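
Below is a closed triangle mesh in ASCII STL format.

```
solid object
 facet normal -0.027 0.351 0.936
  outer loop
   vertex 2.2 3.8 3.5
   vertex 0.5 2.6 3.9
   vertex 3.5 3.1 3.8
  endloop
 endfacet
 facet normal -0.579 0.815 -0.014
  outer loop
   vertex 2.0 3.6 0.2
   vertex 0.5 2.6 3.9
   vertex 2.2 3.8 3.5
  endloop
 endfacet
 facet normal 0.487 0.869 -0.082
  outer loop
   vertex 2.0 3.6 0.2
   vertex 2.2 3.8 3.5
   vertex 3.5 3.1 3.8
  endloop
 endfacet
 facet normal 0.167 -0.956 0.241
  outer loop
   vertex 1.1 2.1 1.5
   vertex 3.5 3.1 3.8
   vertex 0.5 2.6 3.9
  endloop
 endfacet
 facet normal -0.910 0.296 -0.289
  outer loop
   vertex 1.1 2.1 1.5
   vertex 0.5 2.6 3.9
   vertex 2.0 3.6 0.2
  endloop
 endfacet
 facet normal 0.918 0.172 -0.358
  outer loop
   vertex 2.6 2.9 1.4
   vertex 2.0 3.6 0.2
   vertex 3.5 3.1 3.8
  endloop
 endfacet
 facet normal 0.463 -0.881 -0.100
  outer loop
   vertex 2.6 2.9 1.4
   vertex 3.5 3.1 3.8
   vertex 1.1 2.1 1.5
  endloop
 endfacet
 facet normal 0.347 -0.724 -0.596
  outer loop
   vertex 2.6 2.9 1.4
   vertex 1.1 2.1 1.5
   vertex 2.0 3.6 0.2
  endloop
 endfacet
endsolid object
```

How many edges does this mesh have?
12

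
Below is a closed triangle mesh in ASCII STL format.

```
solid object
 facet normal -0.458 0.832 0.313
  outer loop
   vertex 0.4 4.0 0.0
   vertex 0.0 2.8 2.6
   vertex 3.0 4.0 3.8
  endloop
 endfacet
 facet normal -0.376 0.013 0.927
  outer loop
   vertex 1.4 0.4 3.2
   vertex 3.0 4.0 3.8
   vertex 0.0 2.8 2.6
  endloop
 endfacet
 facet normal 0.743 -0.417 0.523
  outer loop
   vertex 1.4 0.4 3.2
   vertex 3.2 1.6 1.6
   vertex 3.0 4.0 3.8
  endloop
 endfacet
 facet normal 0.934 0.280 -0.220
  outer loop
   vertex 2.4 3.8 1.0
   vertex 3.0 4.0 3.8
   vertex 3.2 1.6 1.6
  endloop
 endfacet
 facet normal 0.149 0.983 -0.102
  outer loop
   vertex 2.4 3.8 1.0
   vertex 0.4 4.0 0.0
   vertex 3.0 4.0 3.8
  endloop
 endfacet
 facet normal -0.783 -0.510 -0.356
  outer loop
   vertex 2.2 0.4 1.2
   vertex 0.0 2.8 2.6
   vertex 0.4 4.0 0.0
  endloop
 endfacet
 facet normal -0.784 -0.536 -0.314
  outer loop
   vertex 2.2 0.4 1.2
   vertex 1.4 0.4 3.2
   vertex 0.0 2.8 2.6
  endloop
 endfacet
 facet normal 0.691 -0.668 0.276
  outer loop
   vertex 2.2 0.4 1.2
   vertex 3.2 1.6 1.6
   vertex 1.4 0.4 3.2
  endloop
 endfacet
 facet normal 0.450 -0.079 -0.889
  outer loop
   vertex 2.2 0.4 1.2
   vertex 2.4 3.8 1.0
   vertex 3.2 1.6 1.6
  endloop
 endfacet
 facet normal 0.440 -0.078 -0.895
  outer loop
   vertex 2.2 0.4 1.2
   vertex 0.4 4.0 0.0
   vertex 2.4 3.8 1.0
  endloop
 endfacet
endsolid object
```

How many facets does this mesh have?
10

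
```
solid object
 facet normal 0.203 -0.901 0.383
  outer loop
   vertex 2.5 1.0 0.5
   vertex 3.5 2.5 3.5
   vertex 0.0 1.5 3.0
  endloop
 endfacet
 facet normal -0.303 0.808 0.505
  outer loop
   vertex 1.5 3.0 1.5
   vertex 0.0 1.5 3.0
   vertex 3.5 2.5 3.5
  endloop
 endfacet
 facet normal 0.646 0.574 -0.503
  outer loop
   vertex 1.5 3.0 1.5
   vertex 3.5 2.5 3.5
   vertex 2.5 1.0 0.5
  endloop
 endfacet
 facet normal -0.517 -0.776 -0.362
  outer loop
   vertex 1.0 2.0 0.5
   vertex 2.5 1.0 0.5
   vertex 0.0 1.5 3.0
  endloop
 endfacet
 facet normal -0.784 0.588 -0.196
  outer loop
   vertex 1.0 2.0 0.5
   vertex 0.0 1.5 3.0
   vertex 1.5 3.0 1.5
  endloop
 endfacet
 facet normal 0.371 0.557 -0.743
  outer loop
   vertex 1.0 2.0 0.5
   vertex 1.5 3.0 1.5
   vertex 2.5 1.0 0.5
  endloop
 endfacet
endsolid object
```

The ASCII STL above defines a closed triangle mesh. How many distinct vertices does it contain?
5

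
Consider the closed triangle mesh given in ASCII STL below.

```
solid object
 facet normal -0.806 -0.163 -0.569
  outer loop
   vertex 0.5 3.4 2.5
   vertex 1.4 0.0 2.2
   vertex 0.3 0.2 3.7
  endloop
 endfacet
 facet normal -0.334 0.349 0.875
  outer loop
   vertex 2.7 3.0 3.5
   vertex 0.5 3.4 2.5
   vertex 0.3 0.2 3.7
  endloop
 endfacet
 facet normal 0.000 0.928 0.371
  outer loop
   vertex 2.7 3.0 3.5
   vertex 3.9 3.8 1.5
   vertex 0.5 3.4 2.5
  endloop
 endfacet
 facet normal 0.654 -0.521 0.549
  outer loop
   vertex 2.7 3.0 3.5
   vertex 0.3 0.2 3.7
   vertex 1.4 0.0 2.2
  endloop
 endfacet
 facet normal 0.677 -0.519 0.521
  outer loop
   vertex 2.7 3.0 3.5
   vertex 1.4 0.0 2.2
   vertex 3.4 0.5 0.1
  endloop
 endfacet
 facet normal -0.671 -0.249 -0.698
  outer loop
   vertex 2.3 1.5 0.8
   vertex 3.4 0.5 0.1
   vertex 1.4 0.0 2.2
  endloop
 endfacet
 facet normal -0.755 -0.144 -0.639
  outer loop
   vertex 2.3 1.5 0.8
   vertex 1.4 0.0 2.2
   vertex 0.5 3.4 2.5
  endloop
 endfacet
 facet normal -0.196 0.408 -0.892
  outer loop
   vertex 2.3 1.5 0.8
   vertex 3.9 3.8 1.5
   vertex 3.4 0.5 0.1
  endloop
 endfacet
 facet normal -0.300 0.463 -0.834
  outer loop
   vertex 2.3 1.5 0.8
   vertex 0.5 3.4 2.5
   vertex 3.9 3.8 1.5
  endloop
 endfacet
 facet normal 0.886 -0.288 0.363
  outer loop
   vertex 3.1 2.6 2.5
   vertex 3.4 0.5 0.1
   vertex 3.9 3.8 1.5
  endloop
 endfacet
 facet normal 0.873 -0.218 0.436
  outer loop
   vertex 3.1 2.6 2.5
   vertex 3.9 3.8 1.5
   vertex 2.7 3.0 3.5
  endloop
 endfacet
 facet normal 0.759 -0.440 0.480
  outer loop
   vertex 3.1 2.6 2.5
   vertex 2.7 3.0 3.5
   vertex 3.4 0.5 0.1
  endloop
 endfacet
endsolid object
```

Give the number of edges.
18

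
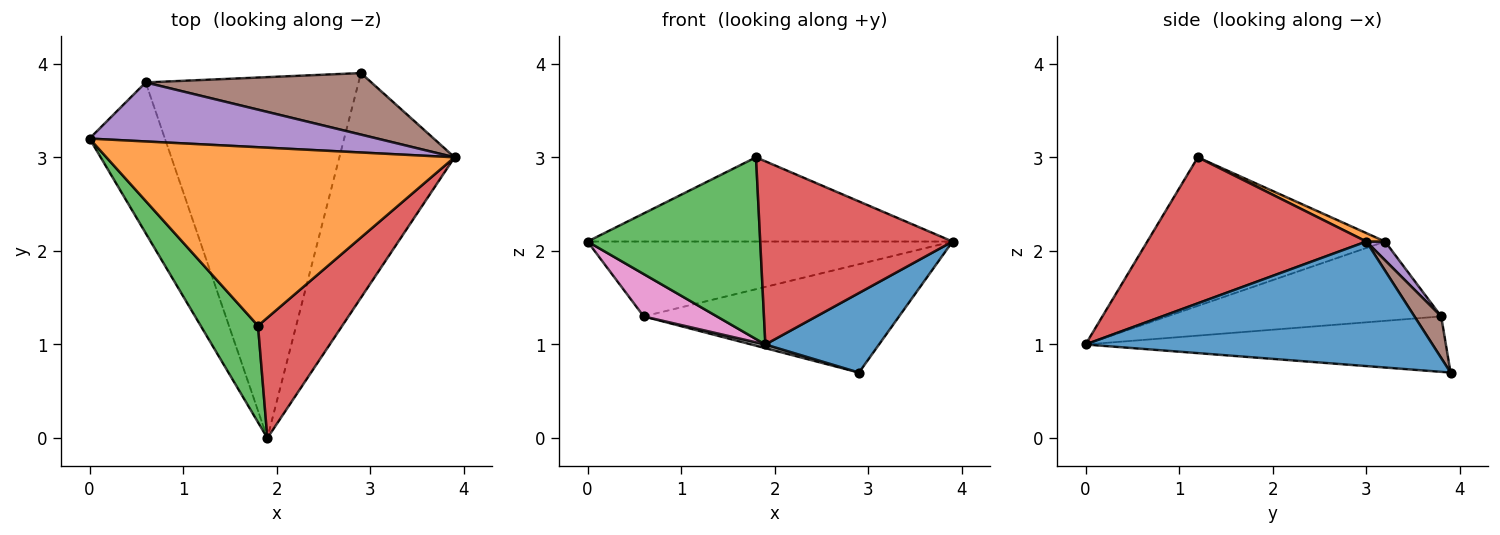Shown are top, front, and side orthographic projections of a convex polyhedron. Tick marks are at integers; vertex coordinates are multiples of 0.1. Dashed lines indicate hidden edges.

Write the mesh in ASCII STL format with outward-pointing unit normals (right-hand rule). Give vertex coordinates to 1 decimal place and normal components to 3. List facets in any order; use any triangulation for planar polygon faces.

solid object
 facet normal 0.714 -0.234 -0.660
  outer loop
   vertex 2.9 3.9 0.7
   vertex 3.9 3.0 2.1
   vertex 1.9 0.0 1.0
  endloop
 endfacet
 facet normal 0.022 0.427 0.904
  outer loop
   vertex 1.8 1.2 3.0
   vertex 3.9 3.0 2.1
   vertex 0.0 3.2 2.1
  endloop
 endfacet
 facet normal -0.772 -0.561 0.298
  outer loop
   vertex 1.8 1.2 3.0
   vertex 0.0 3.2 2.1
   vertex 1.9 0.0 1.0
  endloop
 endfacet
 facet normal 0.689 -0.605 0.398
  outer loop
   vertex 1.8 1.2 3.0
   vertex 1.9 0.0 1.0
   vertex 3.9 3.0 2.1
  endloop
 endfacet
 facet normal 0.040 0.785 0.619
  outer loop
   vertex 0.6 3.8 1.3
   vertex 0.0 3.2 2.1
   vertex 3.9 3.0 2.1
  endloop
 endfacet
 facet normal 0.091 0.866 0.492
  outer loop
   vertex 0.6 3.8 1.3
   vertex 3.9 3.0 2.1
   vertex 2.9 3.9 0.7
  endloop
 endfacet
 facet normal -0.712 -0.190 -0.676
  outer loop
   vertex 0.6 3.8 1.3
   vertex 1.9 0.0 1.0
   vertex 0.0 3.2 2.1
  endloop
 endfacet
 facet normal -0.252 -0.010 -0.968
  outer loop
   vertex 0.6 3.8 1.3
   vertex 2.9 3.9 0.7
   vertex 1.9 0.0 1.0
  endloop
 endfacet
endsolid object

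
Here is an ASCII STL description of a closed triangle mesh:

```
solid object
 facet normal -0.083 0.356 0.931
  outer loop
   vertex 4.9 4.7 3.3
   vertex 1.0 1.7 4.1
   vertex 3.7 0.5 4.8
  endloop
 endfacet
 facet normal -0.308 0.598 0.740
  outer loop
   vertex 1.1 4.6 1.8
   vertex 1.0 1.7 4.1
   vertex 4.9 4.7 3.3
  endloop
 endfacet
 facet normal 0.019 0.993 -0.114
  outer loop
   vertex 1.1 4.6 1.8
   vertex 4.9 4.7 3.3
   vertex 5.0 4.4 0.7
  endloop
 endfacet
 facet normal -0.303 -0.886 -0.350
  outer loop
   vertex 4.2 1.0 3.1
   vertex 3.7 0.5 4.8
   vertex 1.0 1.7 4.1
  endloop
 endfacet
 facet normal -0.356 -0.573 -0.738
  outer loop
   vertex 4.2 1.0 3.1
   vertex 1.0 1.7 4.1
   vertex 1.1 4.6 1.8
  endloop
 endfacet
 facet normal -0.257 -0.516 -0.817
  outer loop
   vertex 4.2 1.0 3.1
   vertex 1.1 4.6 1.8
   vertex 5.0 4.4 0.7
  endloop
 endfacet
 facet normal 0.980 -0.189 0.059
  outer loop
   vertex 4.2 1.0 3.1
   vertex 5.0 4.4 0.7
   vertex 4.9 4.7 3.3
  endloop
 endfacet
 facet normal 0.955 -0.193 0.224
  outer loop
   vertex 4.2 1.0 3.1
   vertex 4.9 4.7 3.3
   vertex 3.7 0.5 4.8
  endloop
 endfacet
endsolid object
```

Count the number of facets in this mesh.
8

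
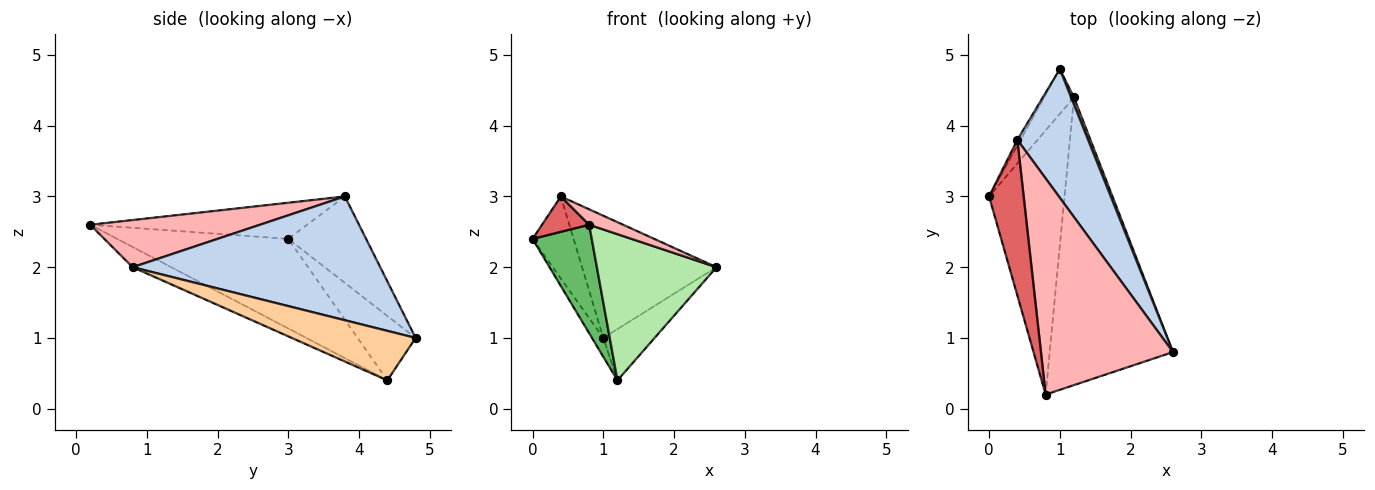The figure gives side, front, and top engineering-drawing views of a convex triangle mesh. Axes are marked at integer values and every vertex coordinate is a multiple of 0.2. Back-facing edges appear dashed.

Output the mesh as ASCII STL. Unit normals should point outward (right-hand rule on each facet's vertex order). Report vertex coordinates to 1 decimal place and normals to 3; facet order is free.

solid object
 facet normal -0.884 0.466 -0.032
  outer loop
   vertex 0.4 3.8 3.0
   vertex 1.0 4.8 1.0
   vertex 0.0 3.0 2.4
  endloop
 endfacet
 facet normal 0.785 0.426 0.449
  outer loop
   vertex 0.4 3.8 3.0
   vertex 2.6 0.8 2.0
   vertex 1.0 4.8 1.0
  endloop
 endfacet
 facet normal -0.893 0.174 -0.414
  outer loop
   vertex 1.2 4.4 0.4
   vertex 0.0 3.0 2.4
   vertex 1.0 4.8 1.0
  endloop
 endfacet
 facet normal 0.923 0.382 0.053
  outer loop
   vertex 1.2 4.4 0.4
   vertex 1.0 4.8 1.0
   vertex 2.6 0.8 2.0
  endloop
 endfacet
 facet normal -0.739 -0.256 -0.623
  outer loop
   vertex 0.8 0.2 2.6
   vertex 0.0 3.0 2.4
   vertex 1.2 4.4 0.4
  endloop
 endfacet
 facet normal -0.145 -0.448 -0.882
  outer loop
   vertex 0.8 0.2 2.6
   vertex 1.2 4.4 0.4
   vertex 2.6 0.8 2.0
  endloop
 endfacet
 facet normal -0.714 -0.155 0.683
  outer loop
   vertex 0.8 0.2 2.6
   vertex 0.4 3.8 3.0
   vertex 0.0 3.0 2.4
  endloop
 endfacet
 facet normal 0.336 -0.067 0.940
  outer loop
   vertex 0.8 0.2 2.6
   vertex 2.6 0.8 2.0
   vertex 0.4 3.8 3.0
  endloop
 endfacet
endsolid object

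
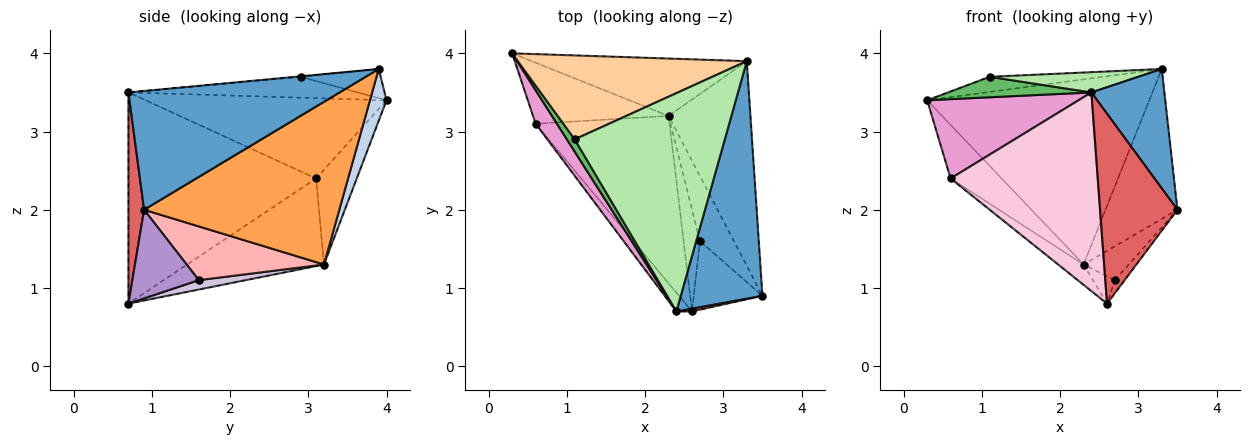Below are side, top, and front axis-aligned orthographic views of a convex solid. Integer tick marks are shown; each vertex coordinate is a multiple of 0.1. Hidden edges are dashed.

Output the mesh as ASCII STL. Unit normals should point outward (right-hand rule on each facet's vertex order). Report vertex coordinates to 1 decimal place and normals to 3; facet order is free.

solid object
 facet normal 0.793 -0.274 0.545
  outer loop
   vertex 2.4 0.7 3.5
   vertex 3.5 0.9 2.0
   vertex 3.3 3.9 3.8
  endloop
 endfacet
 facet normal 0.071 0.953 -0.295
  outer loop
   vertex 2.3 3.2 1.3
   vertex 0.3 4.0 3.4
   vertex 3.3 3.9 3.8
  endloop
 endfacet
 facet normal 0.848 0.313 -0.427
  outer loop
   vertex 2.3 3.2 1.3
   vertex 3.3 3.9 3.8
   vertex 3.5 0.9 2.0
  endloop
 endfacet
 facet normal -0.124 0.176 0.977
  outer loop
   vertex 1.1 2.9 3.7
   vertex 3.3 3.9 3.8
   vertex 0.3 4.0 3.4
  endloop
 endfacet
 facet normal -0.808 -0.505 0.303
  outer loop
   vertex 1.1 2.9 3.7
   vertex 0.3 4.0 3.4
   vertex 2.4 0.7 3.5
  endloop
 endfacet
 facet normal -0.003 -0.092 0.996
  outer loop
   vertex 1.1 2.9 3.7
   vertex 2.4 0.7 3.5
   vertex 3.3 3.9 3.8
  endloop
 endfacet
 facet normal 0.198 -0.980 0.015
  outer loop
   vertex 2.6 0.7 0.8
   vertex 3.5 0.9 2.0
   vertex 2.4 0.7 3.5
  endloop
 endfacet
 facet normal 0.814 0.268 -0.515
  outer loop
   vertex 2.7 1.6 1.1
   vertex 2.3 3.2 1.3
   vertex 3.5 0.9 2.0
  endloop
 endfacet
 facet normal 0.785 0.115 -0.608
  outer loop
   vertex 2.7 1.6 1.1
   vertex 3.5 0.9 2.0
   vertex 2.6 0.7 0.8
  endloop
 endfacet
 facet normal 0.487 0.227 -0.844
  outer loop
   vertex 2.7 1.6 1.1
   vertex 2.6 0.7 0.8
   vertex 2.3 3.2 1.3
  endloop
 endfacet
 facet normal -0.465 0.584 -0.665
  outer loop
   vertex 0.6 3.1 2.4
   vertex 0.3 4.0 3.4
   vertex 2.3 3.2 1.3
  endloop
 endfacet
 facet normal -0.545 0.101 -0.833
  outer loop
   vertex 0.6 3.1 2.4
   vertex 2.3 3.2 1.3
   vertex 2.6 0.7 0.8
  endloop
 endfacet
 facet normal -0.826 -0.519 0.219
  outer loop
   vertex 0.6 3.1 2.4
   vertex 2.4 0.7 3.5
   vertex 0.3 4.0 3.4
  endloop
 endfacet
 facet normal -0.786 -0.616 -0.058
  outer loop
   vertex 0.6 3.1 2.4
   vertex 2.6 0.7 0.8
   vertex 2.4 0.7 3.5
  endloop
 endfacet
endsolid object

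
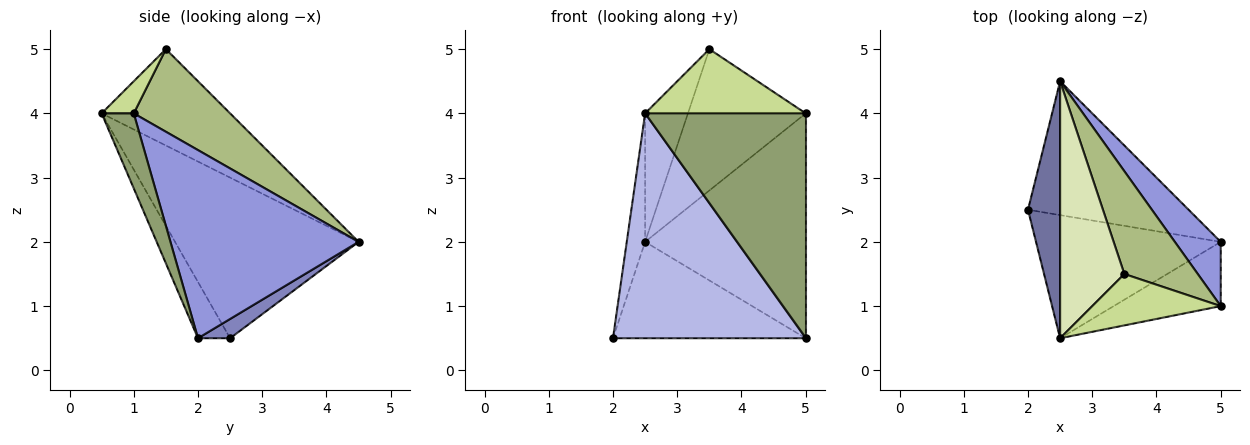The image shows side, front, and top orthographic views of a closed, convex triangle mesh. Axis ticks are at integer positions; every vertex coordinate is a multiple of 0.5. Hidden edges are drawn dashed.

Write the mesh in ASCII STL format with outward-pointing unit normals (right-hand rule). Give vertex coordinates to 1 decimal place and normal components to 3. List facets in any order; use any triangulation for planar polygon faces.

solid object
 facet normal -0.976 0.098 0.195
  outer loop
   vertex 2.5 0.5 4.0
   vertex 2.5 4.5 2.0
   vertex 2.0 2.5 0.5
  endloop
 endfacet
 facet normal 0.097 0.582 -0.808
  outer loop
   vertex 5.0 2.0 0.5
   vertex 2.0 2.5 0.5
   vertex 2.5 4.5 2.0
  endloop
 endfacet
 facet normal 0.748 0.638 0.182
  outer loop
   vertex 5.0 2.0 0.5
   vertex 2.5 4.5 2.0
   vertex 5.0 1.0 4.0
  endloop
 endfacet
 facet normal -0.145 -0.868 -0.475
  outer loop
   vertex 5.0 2.0 0.5
   vertex 2.5 0.5 4.0
   vertex 2.0 2.5 0.5
  endloop
 endfacet
 facet normal 0.189 -0.944 -0.270
  outer loop
   vertex 5.0 2.0 0.5
   vertex 5.0 1.0 4.0
   vertex 2.5 0.5 4.0
  endloop
 endfacet
 facet normal 0.552 0.674 0.491
  outer loop
   vertex 3.5 1.5 5.0
   vertex 5.0 1.0 4.0
   vertex 2.5 4.5 2.0
  endloop
 endfacet
 facet normal 0.154 -0.772 0.617
  outer loop
   vertex 3.5 1.5 5.0
   vertex 2.5 0.5 4.0
   vertex 5.0 1.0 4.0
  endloop
 endfacet
 facet normal -0.802 0.267 0.535
  outer loop
   vertex 3.5 1.5 5.0
   vertex 2.5 4.5 2.0
   vertex 2.5 0.5 4.0
  endloop
 endfacet
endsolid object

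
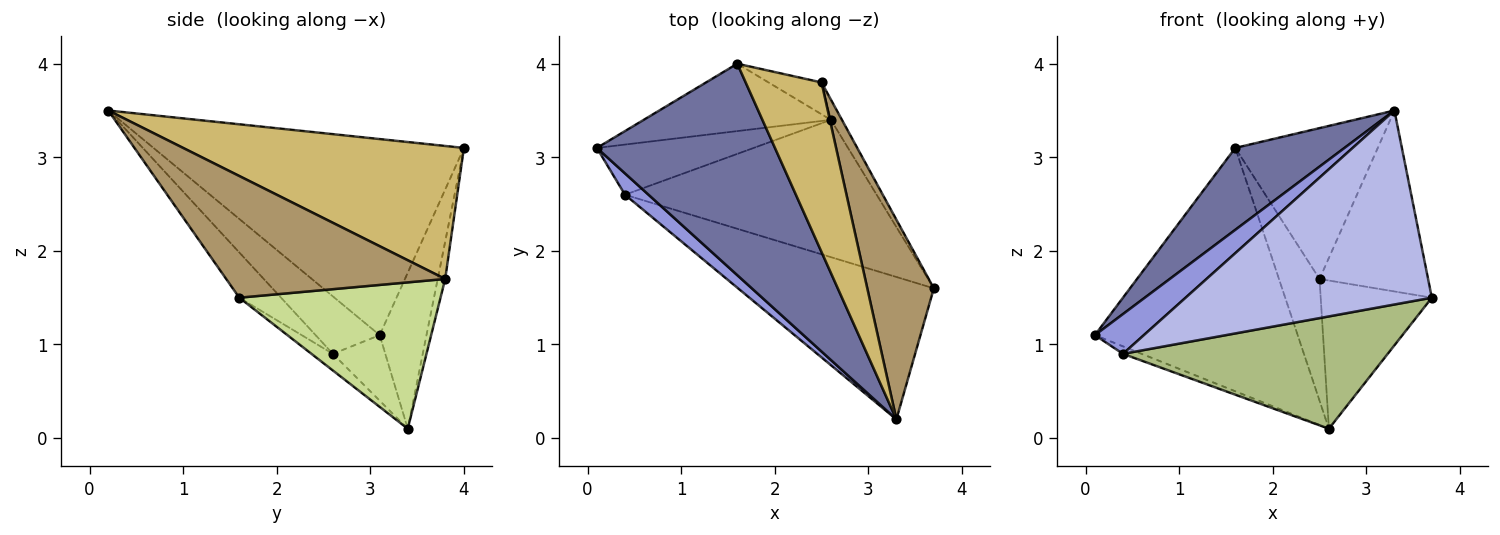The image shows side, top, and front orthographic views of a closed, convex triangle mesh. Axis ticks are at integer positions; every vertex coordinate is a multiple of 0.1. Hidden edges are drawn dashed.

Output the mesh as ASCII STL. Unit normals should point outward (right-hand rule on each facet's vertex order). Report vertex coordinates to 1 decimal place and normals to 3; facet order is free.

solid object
 facet normal -0.716 -0.252 0.651
  outer loop
   vertex 1.6 4.0 3.1
   vertex 0.1 3.1 1.1
   vertex 3.3 0.2 3.5
  endloop
 endfacet
 facet normal -0.217 0.941 -0.261
  outer loop
   vertex 2.6 3.4 0.1
   vertex 0.1 3.1 1.1
   vertex 1.6 4.0 3.1
  endloop
 endfacet
 facet normal -0.756 -0.577 0.310
  outer loop
   vertex 0.4 2.6 0.9
   vertex 3.3 0.2 3.5
   vertex 0.1 3.1 1.1
  endloop
 endfacet
 facet normal -0.135 -0.799 -0.586
  outer loop
   vertex 0.4 2.6 0.9
   vertex 3.7 1.6 1.5
   vertex 3.3 0.2 3.5
  endloop
 endfacet
 facet normal -0.382 0.136 -0.914
  outer loop
   vertex 0.4 2.6 0.9
   vertex 0.1 3.1 1.1
   vertex 2.6 3.4 0.1
  endloop
 endfacet
 facet normal -0.051 -0.632 -0.773
  outer loop
   vertex 0.4 2.6 0.9
   vertex 2.6 3.4 0.1
   vertex 3.7 1.6 1.5
  endloop
 endfacet
 facet normal 0.873 0.482 -0.066
  outer loop
   vertex 2.5 3.8 1.7
   vertex 3.7 1.6 1.5
   vertex 2.6 3.4 0.1
  endloop
 endfacet
 facet normal -0.176 0.952 -0.249
  outer loop
   vertex 2.5 3.8 1.7
   vertex 2.6 3.4 0.1
   vertex 1.6 4.0 3.1
  endloop
 endfacet
 facet normal 0.805 0.399 0.440
  outer loop
   vertex 2.5 3.8 1.7
   vertex 3.3 0.2 3.5
   vertex 3.7 1.6 1.5
  endloop
 endfacet
 facet normal 0.795 0.403 0.453
  outer loop
   vertex 2.5 3.8 1.7
   vertex 1.6 4.0 3.1
   vertex 3.3 0.2 3.5
  endloop
 endfacet
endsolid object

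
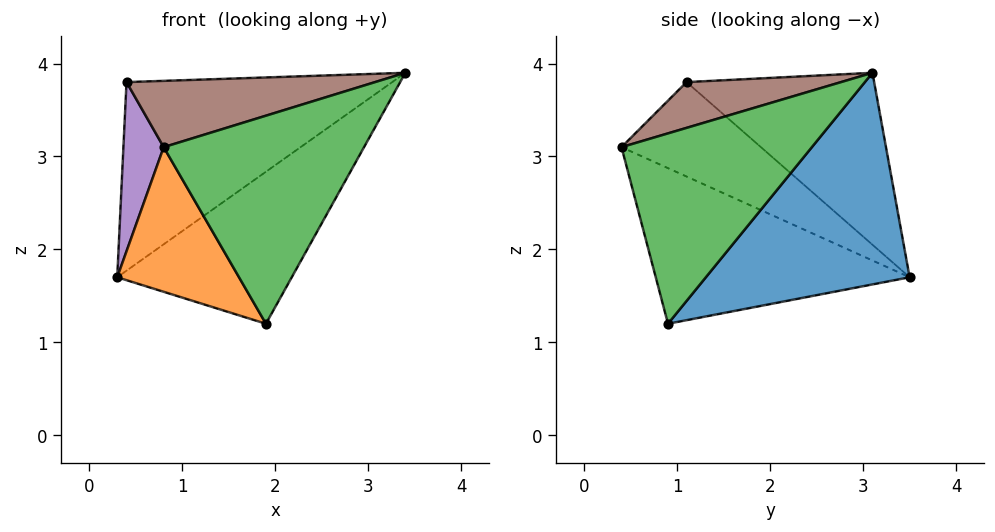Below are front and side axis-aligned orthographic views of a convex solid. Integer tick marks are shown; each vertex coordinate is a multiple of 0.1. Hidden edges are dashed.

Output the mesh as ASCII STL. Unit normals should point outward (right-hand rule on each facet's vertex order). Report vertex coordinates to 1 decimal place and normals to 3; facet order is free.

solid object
 facet normal 0.550 0.471 -0.690
  outer loop
   vertex 1.9 0.9 1.2
   vertex 0.3 3.5 1.7
   vertex 3.4 3.1 3.9
  endloop
 endfacet
 facet normal -0.761 -0.365 -0.537
  outer loop
   vertex 1.9 0.9 1.2
   vertex 0.8 0.4 3.1
   vertex 0.3 3.5 1.7
  endloop
 endfacet
 facet normal 0.674 -0.710 0.204
  outer loop
   vertex 1.9 0.9 1.2
   vertex 3.4 3.1 3.9
   vertex 0.8 0.4 3.1
  endloop
 endfacet
 facet normal -0.416 0.589 0.693
  outer loop
   vertex 0.4 1.1 3.8
   vertex 3.4 3.1 3.9
   vertex 0.3 3.5 1.7
  endloop
 endfacet
 facet normal -0.927 -0.268 -0.262
  outer loop
   vertex 0.4 1.1 3.8
   vertex 0.3 3.5 1.7
   vertex 0.8 0.4 3.1
  endloop
 endfacet
 facet normal 0.346 -0.557 0.755
  outer loop
   vertex 0.4 1.1 3.8
   vertex 0.8 0.4 3.1
   vertex 3.4 3.1 3.9
  endloop
 endfacet
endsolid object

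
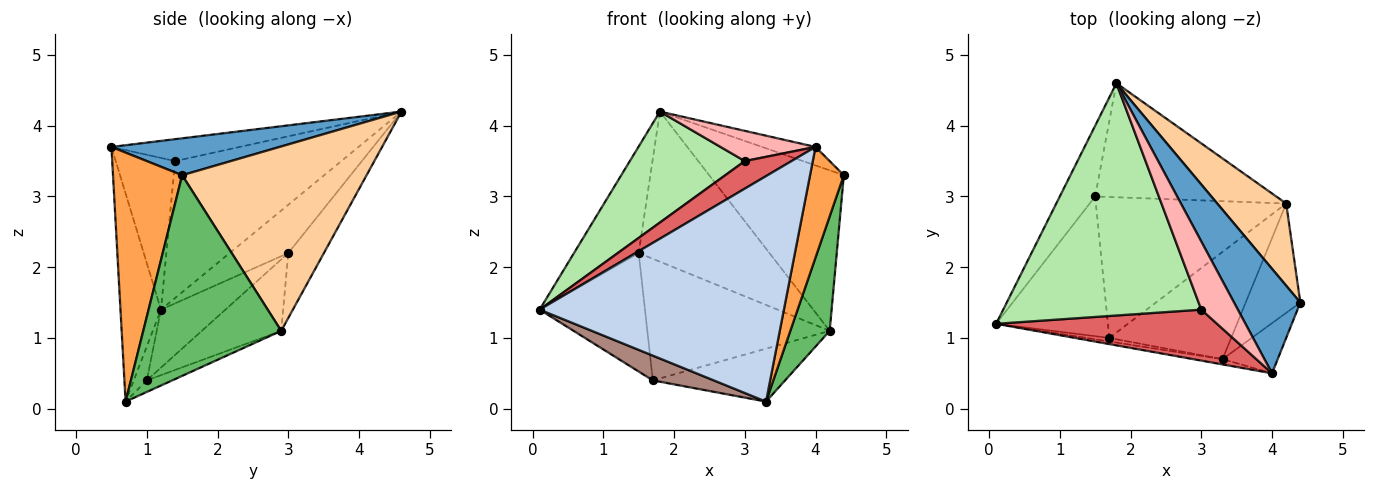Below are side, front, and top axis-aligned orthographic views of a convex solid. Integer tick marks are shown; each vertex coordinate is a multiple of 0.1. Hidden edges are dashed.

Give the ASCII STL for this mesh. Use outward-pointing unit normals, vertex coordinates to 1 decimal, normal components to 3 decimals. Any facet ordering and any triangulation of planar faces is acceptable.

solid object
 facet normal 0.481 0.153 0.863
  outer loop
   vertex 4.0 0.5 3.7
   vertex 4.4 1.5 3.3
   vertex 1.8 4.6 4.2
  endloop
 endfacet
 facet normal -0.163 -0.986 -0.023
  outer loop
   vertex 4.0 0.5 3.7
   vertex 0.1 1.2 1.4
   vertex 3.3 0.7 0.1
  endloop
 endfacet
 facet normal 0.881 -0.431 -0.195
  outer loop
   vertex 4.0 0.5 3.7
   vertex 3.3 0.7 0.1
   vertex 4.4 1.5 3.3
  endloop
 endfacet
 facet normal 0.773 0.565 0.289
  outer loop
   vertex 4.2 2.9 1.1
   vertex 1.8 4.6 4.2
   vertex 4.4 1.5 3.3
  endloop
 endfacet
 facet normal 0.930 -0.265 -0.253
  outer loop
   vertex 4.2 2.9 1.1
   vertex 4.4 1.5 3.3
   vertex 3.3 0.7 0.1
  endloop
 endfacet
 facet normal -0.529 -0.366 0.766
  outer loop
   vertex 3.0 1.4 3.5
   vertex 1.8 4.6 4.2
   vertex 0.1 1.2 1.4
  endloop
 endfacet
 facet normal -0.517 -0.407 0.753
  outer loop
   vertex 3.0 1.4 3.5
   vertex 0.1 1.2 1.4
   vertex 4.0 0.5 3.7
  endloop
 endfacet
 facet normal -0.480 -0.356 0.802
  outer loop
   vertex 3.0 1.4 3.5
   vertex 4.0 0.5 3.7
   vertex 1.8 4.6 4.2
  endloop
 endfacet
 facet normal -0.603 0.665 -0.442
  outer loop
   vertex 1.5 3.0 2.2
   vertex 0.1 1.2 1.4
   vertex 1.8 4.6 4.2
  endloop
 endfacet
 facet normal -0.212 0.778 -0.591
  outer loop
   vertex 1.5 3.0 2.2
   vertex 1.8 4.6 4.2
   vertex 4.2 2.9 1.1
  endloop
 endfacet
 facet normal -0.208 -0.968 -0.138
  outer loop
   vertex 1.7 1.0 0.4
   vertex 3.3 0.7 0.1
   vertex 0.1 1.2 1.4
  endloop
 endfacet
 facet normal -0.085 0.441 -0.894
  outer loop
   vertex 1.7 1.0 0.4
   vertex 4.2 2.9 1.1
   vertex 3.3 0.7 0.1
  endloop
 endfacet
 facet normal -0.368 0.601 -0.709
  outer loop
   vertex 1.7 1.0 0.4
   vertex 0.1 1.2 1.4
   vertex 1.5 3.0 2.2
  endloop
 endfacet
 facet normal -0.273 0.628 -0.728
  outer loop
   vertex 1.7 1.0 0.4
   vertex 1.5 3.0 2.2
   vertex 4.2 2.9 1.1
  endloop
 endfacet
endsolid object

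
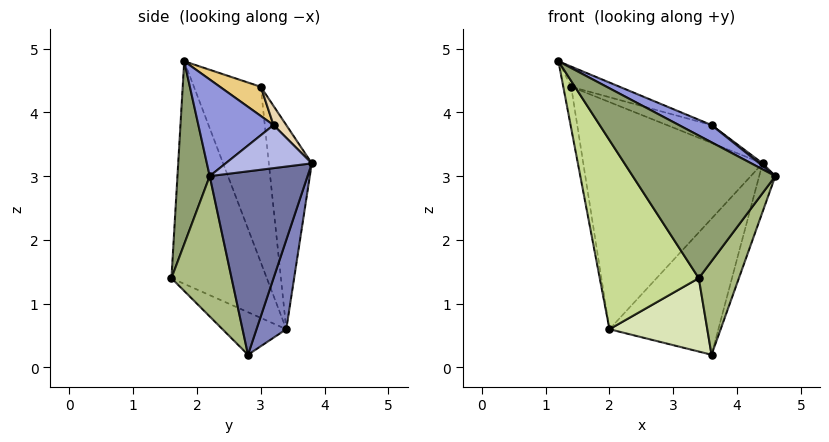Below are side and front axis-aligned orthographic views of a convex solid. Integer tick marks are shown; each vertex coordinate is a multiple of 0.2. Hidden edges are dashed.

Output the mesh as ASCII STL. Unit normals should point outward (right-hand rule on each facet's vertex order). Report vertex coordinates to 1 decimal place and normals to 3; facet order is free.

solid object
 facet normal 0.940 0.155 -0.303
  outer loop
   vertex 3.6 2.8 0.2
   vertex 4.4 3.8 3.2
   vertex 4.6 2.2 3.0
  endloop
 endfacet
 facet normal 0.246 0.898 -0.365
  outer loop
   vertex 2.0 3.4 0.6
   vertex 4.4 3.8 3.2
   vertex 3.6 2.8 0.2
  endloop
 endfacet
 facet normal 0.477 -0.207 0.854
  outer loop
   vertex 3.6 3.2 3.8
   vertex 1.2 1.8 4.8
   vertex 4.6 2.2 3.0
  endloop
 endfacet
 facet normal 0.611 -0.023 0.792
  outer loop
   vertex 3.6 3.2 3.8
   vertex 4.6 2.2 3.0
   vertex 4.4 3.8 3.2
  endloop
 endfacet
 facet normal 0.216 -0.956 0.196
  outer loop
   vertex 3.4 1.6 1.4
   vertex 4.6 2.2 3.0
   vertex 1.2 1.8 4.8
  endloop
 endfacet
 facet normal 0.768 -0.512 -0.384
  outer loop
   vertex 3.4 1.6 1.4
   vertex 3.6 2.8 0.2
   vertex 4.6 2.2 3.0
  endloop
 endfacet
 facet normal -0.643 -0.667 -0.377
  outer loop
   vertex 3.4 1.6 1.4
   vertex 1.2 1.8 4.8
   vertex 2.0 3.4 0.6
  endloop
 endfacet
 facet normal -0.400 -0.614 -0.680
  outer loop
   vertex 3.4 1.6 1.4
   vertex 2.0 3.4 0.6
   vertex 3.6 2.8 0.2
  endloop
 endfacet
 facet normal -0.983 0.116 -0.143
  outer loop
   vertex 1.4 3.0 4.4
   vertex 2.0 3.4 0.6
   vertex 1.2 1.8 4.8
  endloop
 endfacet
 facet normal -0.233 0.970 0.065
  outer loop
   vertex 1.4 3.0 4.4
   vertex 4.4 3.8 3.2
   vertex 2.0 3.4 0.6
  endloop
 endfacet
 facet normal 0.230 0.273 0.934
  outer loop
   vertex 1.4 3.0 4.4
   vertex 1.2 1.8 4.8
   vertex 3.6 3.2 3.8
  endloop
 endfacet
 facet normal 0.165 0.578 0.799
  outer loop
   vertex 1.4 3.0 4.4
   vertex 3.6 3.2 3.8
   vertex 4.4 3.8 3.2
  endloop
 endfacet
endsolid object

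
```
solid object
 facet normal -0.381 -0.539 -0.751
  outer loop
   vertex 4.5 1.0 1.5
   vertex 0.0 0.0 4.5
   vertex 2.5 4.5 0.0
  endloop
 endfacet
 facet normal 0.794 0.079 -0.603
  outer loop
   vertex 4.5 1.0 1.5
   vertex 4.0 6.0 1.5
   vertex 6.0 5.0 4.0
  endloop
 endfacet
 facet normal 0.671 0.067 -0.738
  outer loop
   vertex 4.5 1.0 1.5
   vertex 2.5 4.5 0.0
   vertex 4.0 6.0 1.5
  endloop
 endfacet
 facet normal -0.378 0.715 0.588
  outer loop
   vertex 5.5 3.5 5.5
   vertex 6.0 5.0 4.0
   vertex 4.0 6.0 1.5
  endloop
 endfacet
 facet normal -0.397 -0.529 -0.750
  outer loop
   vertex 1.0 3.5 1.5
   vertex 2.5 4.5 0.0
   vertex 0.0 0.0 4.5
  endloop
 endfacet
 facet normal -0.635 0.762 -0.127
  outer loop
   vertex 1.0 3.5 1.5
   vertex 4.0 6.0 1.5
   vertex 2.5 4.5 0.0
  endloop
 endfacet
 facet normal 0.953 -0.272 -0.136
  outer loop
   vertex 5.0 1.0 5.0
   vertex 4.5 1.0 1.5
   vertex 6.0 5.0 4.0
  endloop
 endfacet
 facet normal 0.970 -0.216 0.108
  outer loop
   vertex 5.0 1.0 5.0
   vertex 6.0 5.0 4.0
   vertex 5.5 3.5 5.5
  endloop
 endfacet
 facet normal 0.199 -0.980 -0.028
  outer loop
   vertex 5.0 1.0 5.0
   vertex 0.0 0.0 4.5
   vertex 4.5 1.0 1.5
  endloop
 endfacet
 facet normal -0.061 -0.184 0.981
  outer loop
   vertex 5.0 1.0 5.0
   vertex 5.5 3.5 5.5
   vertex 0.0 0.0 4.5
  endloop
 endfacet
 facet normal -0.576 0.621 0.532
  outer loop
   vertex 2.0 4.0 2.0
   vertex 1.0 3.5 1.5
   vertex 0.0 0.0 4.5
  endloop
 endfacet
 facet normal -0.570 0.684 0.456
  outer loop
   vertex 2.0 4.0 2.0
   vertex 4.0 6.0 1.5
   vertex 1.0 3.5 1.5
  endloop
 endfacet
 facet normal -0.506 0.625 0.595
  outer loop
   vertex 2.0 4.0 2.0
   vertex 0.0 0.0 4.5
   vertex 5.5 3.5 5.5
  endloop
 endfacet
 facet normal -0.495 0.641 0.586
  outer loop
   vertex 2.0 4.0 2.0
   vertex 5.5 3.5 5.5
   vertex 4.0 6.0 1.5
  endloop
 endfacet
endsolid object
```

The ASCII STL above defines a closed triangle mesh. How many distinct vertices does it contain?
9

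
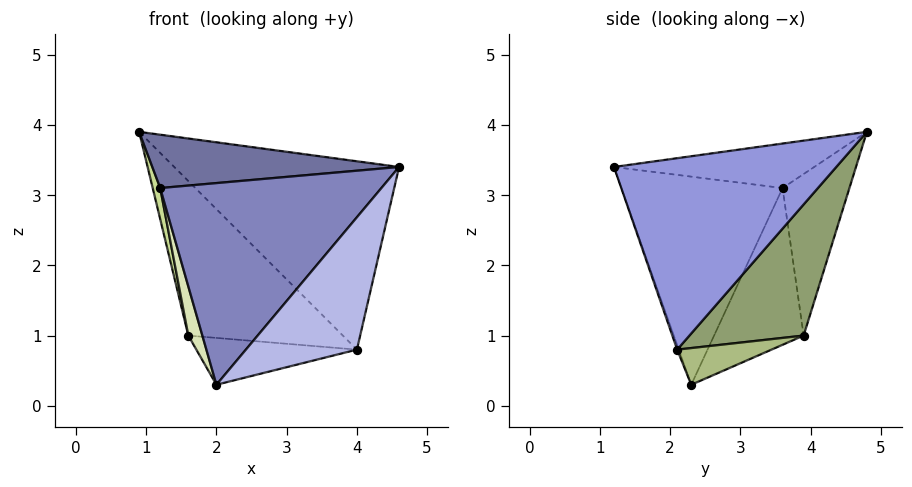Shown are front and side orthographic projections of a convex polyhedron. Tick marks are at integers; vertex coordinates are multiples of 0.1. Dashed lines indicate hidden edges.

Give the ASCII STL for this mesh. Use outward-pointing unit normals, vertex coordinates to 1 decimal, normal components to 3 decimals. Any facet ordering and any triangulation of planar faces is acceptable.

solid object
 facet normal -0.462 -0.569 0.680
  outer loop
   vertex 1.2 3.6 3.1
   vertex 4.6 1.2 3.4
   vertex 0.9 4.8 3.9
  endloop
 endfacet
 facet normal -0.577 -0.791 0.203
  outer loop
   vertex 1.2 3.6 3.1
   vertex 2.0 2.3 0.3
   vertex 4.6 1.2 3.4
  endloop
 endfacet
 facet normal 0.701 0.709 0.084
  outer loop
   vertex 4.0 2.1 0.8
   vertex 0.9 4.8 3.9
   vertex 4.6 1.2 3.4
  endloop
 endfacet
 facet normal -0.014 -0.946 -0.324
  outer loop
   vertex 4.0 2.1 0.8
   vertex 4.6 1.2 3.4
   vertex 2.0 2.3 0.3
  endloop
 endfacet
 facet normal 0.591 0.800 -0.106
  outer loop
   vertex 1.6 3.9 1.0
   vertex 0.9 4.8 3.9
   vertex 4.0 2.1 0.8
  endloop
 endfacet
 facet normal 0.259 0.441 -0.859
  outer loop
   vertex 1.6 3.9 1.0
   vertex 4.0 2.1 0.8
   vertex 2.0 2.3 0.3
  endloop
 endfacet
 facet normal -0.973 -0.109 -0.201
  outer loop
   vertex 1.6 3.9 1.0
   vertex 1.2 3.6 3.1
   vertex 0.9 4.8 3.9
  endloop
 endfacet
 facet normal -0.967 -0.152 -0.206
  outer loop
   vertex 1.6 3.9 1.0
   vertex 2.0 2.3 0.3
   vertex 1.2 3.6 3.1
  endloop
 endfacet
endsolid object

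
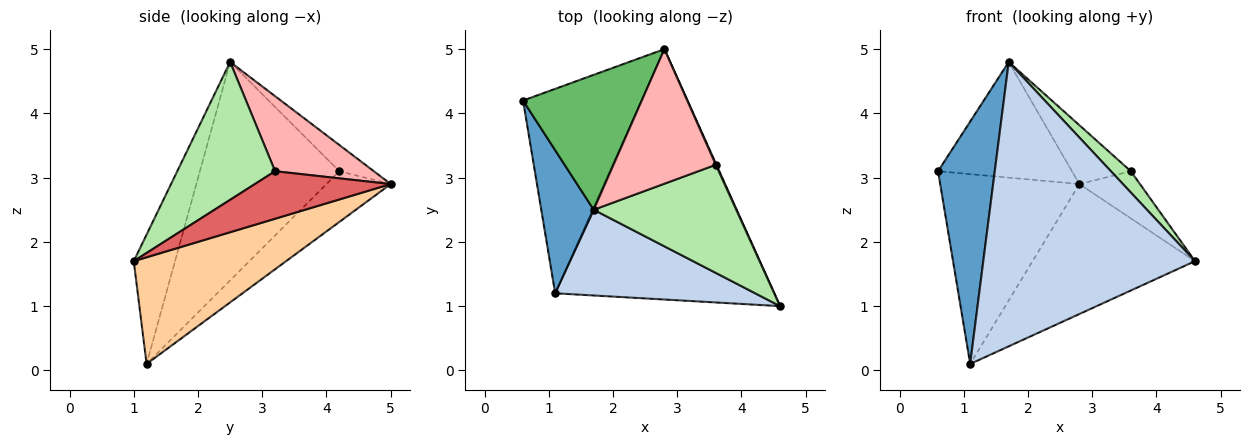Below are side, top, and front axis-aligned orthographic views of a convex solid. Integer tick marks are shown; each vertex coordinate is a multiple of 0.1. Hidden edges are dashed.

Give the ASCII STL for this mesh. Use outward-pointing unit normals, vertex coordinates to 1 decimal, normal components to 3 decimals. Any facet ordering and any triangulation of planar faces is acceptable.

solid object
 facet normal -0.904 -0.368 0.217
  outer loop
   vertex 1.7 2.5 4.8
   vertex 0.6 4.2 3.1
   vertex 1.1 1.2 0.1
  endloop
 endfacet
 facet normal -0.183 -0.941 0.284
  outer loop
   vertex 1.7 2.5 4.8
   vertex 1.1 1.2 0.1
   vertex 4.6 1.0 1.7
  endloop
 endfacet
 facet normal -0.300 0.649 -0.699
  outer loop
   vertex 2.8 5.0 2.9
   vertex 1.1 1.2 0.1
   vertex 0.6 4.2 3.1
  endloop
 endfacet
 facet normal 0.397 0.423 -0.815
  outer loop
   vertex 2.8 5.0 2.9
   vertex 4.6 1.0 1.7
   vertex 1.1 1.2 0.1
  endloop
 endfacet
 facet normal -0.165 0.642 0.749
  outer loop
   vertex 2.8 5.0 2.9
   vertex 0.6 4.2 3.1
   vertex 1.7 2.5 4.8
  endloop
 endfacet
 facet normal 0.688 -0.140 0.712
  outer loop
   vertex 3.6 3.2 3.1
   vertex 1.7 2.5 4.8
   vertex 4.6 1.0 1.7
  endloop
 endfacet
 facet normal 0.913 0.407 0.012
  outer loop
   vertex 3.6 3.2 3.1
   vertex 4.6 1.0 1.7
   vertex 2.8 5.0 2.9
  endloop
 endfacet
 facet normal 0.558 0.332 0.760
  outer loop
   vertex 3.6 3.2 3.1
   vertex 2.8 5.0 2.9
   vertex 1.7 2.5 4.8
  endloop
 endfacet
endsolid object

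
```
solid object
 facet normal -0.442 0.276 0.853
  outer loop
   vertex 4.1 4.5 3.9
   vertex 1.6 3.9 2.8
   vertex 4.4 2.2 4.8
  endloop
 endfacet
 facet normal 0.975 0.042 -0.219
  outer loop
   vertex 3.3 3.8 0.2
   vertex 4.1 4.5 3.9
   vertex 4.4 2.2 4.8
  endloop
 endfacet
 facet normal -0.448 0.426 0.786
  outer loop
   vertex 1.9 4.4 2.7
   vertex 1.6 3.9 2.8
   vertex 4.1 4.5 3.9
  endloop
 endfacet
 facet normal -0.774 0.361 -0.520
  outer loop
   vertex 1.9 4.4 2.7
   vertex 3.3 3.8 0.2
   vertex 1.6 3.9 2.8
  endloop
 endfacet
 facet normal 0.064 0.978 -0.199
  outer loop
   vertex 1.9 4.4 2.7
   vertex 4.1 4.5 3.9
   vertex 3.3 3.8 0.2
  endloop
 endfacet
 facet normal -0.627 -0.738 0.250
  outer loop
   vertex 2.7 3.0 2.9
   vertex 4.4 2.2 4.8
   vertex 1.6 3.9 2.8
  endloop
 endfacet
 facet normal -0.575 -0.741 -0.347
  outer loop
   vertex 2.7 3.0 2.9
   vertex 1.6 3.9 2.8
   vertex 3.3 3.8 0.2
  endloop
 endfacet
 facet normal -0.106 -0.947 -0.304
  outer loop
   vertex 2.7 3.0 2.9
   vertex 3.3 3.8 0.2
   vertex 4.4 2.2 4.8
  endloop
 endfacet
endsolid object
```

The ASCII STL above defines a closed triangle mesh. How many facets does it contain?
8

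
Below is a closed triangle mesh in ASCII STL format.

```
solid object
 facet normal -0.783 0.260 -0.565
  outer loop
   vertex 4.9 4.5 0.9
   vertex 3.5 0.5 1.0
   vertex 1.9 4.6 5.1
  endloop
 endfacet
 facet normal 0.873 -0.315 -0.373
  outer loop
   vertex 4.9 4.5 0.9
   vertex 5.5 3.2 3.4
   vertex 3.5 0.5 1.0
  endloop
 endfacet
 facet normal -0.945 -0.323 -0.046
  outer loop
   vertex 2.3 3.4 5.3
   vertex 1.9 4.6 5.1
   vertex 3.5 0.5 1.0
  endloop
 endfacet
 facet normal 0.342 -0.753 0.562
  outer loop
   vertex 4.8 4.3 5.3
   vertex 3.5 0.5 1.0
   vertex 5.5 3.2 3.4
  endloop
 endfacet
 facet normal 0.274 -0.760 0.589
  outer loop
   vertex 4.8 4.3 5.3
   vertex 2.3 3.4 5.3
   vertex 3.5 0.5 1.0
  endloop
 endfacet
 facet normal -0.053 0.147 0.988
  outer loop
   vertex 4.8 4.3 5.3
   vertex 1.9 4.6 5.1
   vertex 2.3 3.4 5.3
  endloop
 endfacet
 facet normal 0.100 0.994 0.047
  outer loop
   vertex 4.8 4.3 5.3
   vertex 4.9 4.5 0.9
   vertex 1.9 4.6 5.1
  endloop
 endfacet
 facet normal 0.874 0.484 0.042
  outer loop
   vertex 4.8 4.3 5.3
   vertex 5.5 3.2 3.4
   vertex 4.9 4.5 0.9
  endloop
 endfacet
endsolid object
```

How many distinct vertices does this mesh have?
6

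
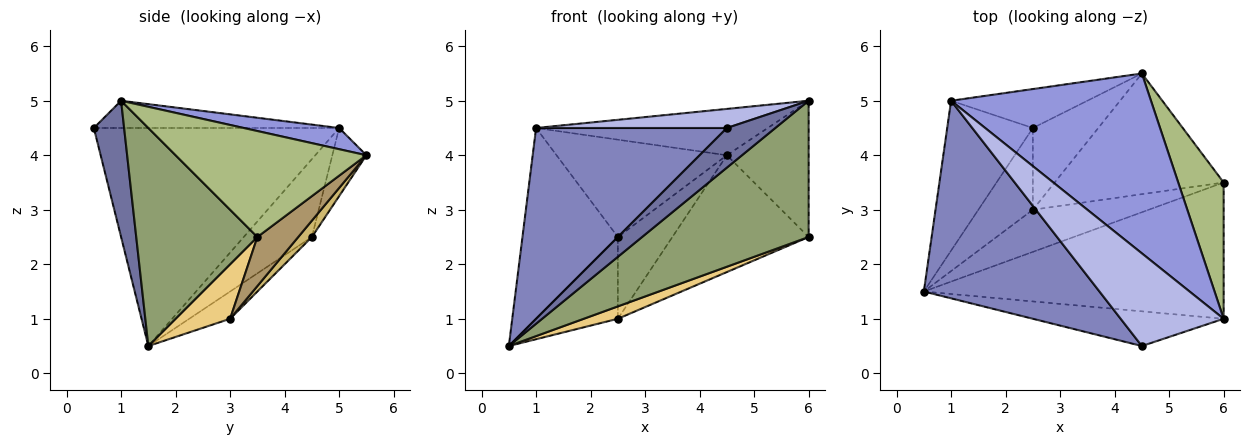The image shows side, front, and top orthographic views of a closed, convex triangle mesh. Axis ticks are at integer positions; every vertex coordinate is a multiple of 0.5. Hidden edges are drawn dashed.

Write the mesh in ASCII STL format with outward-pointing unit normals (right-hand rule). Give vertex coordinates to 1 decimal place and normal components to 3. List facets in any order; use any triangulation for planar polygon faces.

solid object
 facet normal 0.426 -0.681 -0.596
  outer loop
   vertex 4.5 0.5 4.5
   vertex 0.5 1.5 0.5
   vertex 6.0 1.0 5.0
  endloop
 endfacet
 facet normal -0.666 -0.518 0.537
  outer loop
   vertex 1.0 5.0 4.5
   vertex 0.5 1.5 0.5
   vertex 4.5 0.5 4.5
  endloop
 endfacet
 facet normal 0.102 0.248 0.963
  outer loop
   vertex 1.0 5.0 4.5
   vertex 6.0 1.0 5.0
   vertex 4.5 5.5 4.0
  endloop
 endfacet
 facet normal -0.251 -0.195 0.948
  outer loop
   vertex 1.0 5.0 4.5
   vertex 4.5 0.5 4.5
   vertex 6.0 1.0 5.0
  endloop
 endfacet
 facet normal 0.457 -0.629 -0.629
  outer loop
   vertex 6.0 3.5 2.5
   vertex 6.0 1.0 5.0
   vertex 0.5 1.5 0.5
  endloop
 endfacet
 facet normal 0.855 0.367 0.367
  outer loop
   vertex 6.0 3.5 2.5
   vertex 4.5 5.5 4.0
   vertex 6.0 1.0 5.0
  endloop
 endfacet
 facet normal -0.490 0.686 -0.539
  outer loop
   vertex 2.5 4.5 2.5
   vertex 0.5 1.5 0.5
   vertex 1.0 5.0 4.5
  endloop
 endfacet
 facet normal -0.183 0.913 -0.365
  outer loop
   vertex 2.5 4.5 2.5
   vertex 1.0 5.0 4.5
   vertex 4.5 5.5 4.0
  endloop
 endfacet
 facet normal 0.204 0.681 -0.703
  outer loop
   vertex 2.5 3.0 1.0
   vertex 4.5 5.5 4.0
   vertex 6.0 3.5 2.5
  endloop
 endfacet
 facet normal 0.174 0.696 -0.696
  outer loop
   vertex 2.5 3.0 1.0
   vertex 2.5 4.5 2.5
   vertex 4.5 5.5 4.0
  endloop
 endfacet
 facet normal 0.411 -0.257 -0.874
  outer loop
   vertex 2.5 3.0 1.0
   vertex 6.0 3.5 2.5
   vertex 0.5 1.5 0.5
  endloop
 endfacet
 facet normal -0.333 0.667 -0.667
  outer loop
   vertex 2.5 3.0 1.0
   vertex 0.5 1.5 0.5
   vertex 2.5 4.5 2.5
  endloop
 endfacet
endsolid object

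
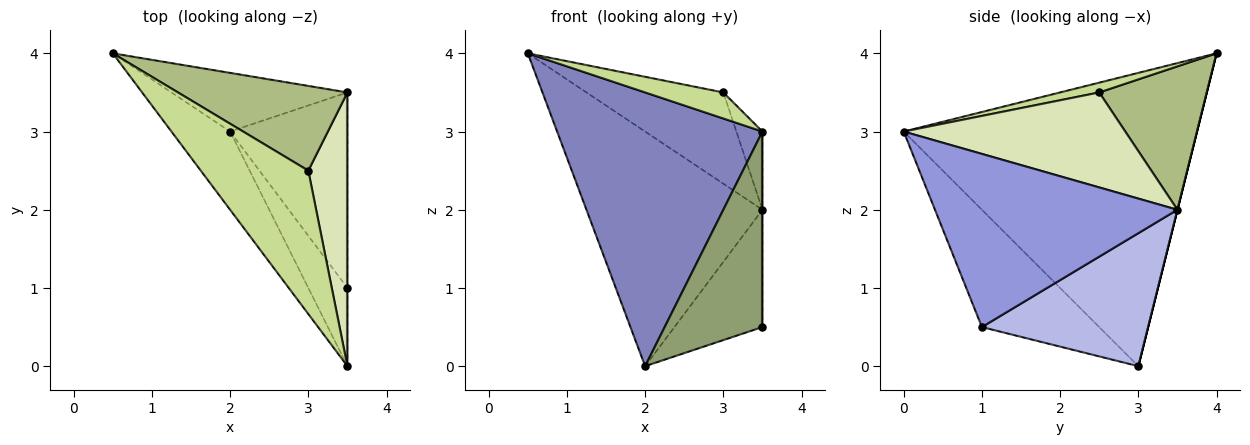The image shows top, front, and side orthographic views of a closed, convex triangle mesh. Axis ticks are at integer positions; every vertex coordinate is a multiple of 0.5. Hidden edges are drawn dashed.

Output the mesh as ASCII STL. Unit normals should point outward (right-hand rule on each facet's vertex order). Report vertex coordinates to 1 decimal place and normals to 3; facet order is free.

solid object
 facet normal 0.000 0.970 -0.243
  outer loop
   vertex 2.0 3.0 0.0
   vertex 0.5 4.0 4.0
   vertex 3.5 3.5 2.0
  endloop
 endfacet
 facet normal -0.808 -0.566 -0.162
  outer loop
   vertex 2.0 3.0 0.0
   vertex 3.5 0.0 3.0
   vertex 0.5 4.0 4.0
  endloop
 endfacet
 facet normal 1.000 0.000 0.000
  outer loop
   vertex 3.5 1.0 0.5
   vertex 3.5 3.5 2.0
   vertex 3.5 0.0 3.0
  endloop
 endfacet
 facet normal 0.697 0.369 -0.615
  outer loop
   vertex 3.5 1.0 0.5
   vertex 2.0 3.0 0.0
   vertex 3.5 3.5 2.0
  endloop
 endfacet
 facet normal -0.744 -0.620 -0.248
  outer loop
   vertex 3.5 1.0 0.5
   vertex 3.5 0.0 3.0
   vertex 2.0 3.0 0.0
  endloop
 endfacet
 facet normal 0.499 0.635 0.590
  outer loop
   vertex 3.0 2.5 3.5
   vertex 3.5 3.5 2.0
   vertex 0.5 4.0 4.0
  endloop
 endfacet
 facet normal 0.089 -0.178 0.980
  outer loop
   vertex 3.0 2.5 3.5
   vertex 0.5 4.0 4.0
   vertex 3.5 0.0 3.0
  endloop
 endfacet
 facet normal 0.919 0.108 0.379
  outer loop
   vertex 3.0 2.5 3.5
   vertex 3.5 0.0 3.0
   vertex 3.5 3.5 2.0
  endloop
 endfacet
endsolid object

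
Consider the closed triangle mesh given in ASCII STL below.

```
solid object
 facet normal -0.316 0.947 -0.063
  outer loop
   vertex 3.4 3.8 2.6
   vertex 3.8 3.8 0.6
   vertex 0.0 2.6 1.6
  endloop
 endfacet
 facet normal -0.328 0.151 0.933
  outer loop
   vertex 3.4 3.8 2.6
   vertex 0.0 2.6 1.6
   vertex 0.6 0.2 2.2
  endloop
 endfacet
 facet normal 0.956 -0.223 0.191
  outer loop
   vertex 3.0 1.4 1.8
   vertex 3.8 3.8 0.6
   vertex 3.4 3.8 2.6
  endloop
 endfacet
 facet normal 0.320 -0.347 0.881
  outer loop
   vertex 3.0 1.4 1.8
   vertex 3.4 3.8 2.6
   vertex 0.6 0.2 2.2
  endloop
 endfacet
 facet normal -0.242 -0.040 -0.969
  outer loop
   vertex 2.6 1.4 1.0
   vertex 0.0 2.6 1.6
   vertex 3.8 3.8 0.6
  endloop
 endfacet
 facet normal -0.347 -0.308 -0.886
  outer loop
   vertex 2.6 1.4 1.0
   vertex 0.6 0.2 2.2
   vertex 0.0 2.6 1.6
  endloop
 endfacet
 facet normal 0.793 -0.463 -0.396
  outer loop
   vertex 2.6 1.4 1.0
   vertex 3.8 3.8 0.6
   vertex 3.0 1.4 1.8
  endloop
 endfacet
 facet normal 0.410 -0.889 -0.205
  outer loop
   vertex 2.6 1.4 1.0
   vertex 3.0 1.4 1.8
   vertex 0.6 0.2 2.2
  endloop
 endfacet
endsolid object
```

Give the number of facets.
8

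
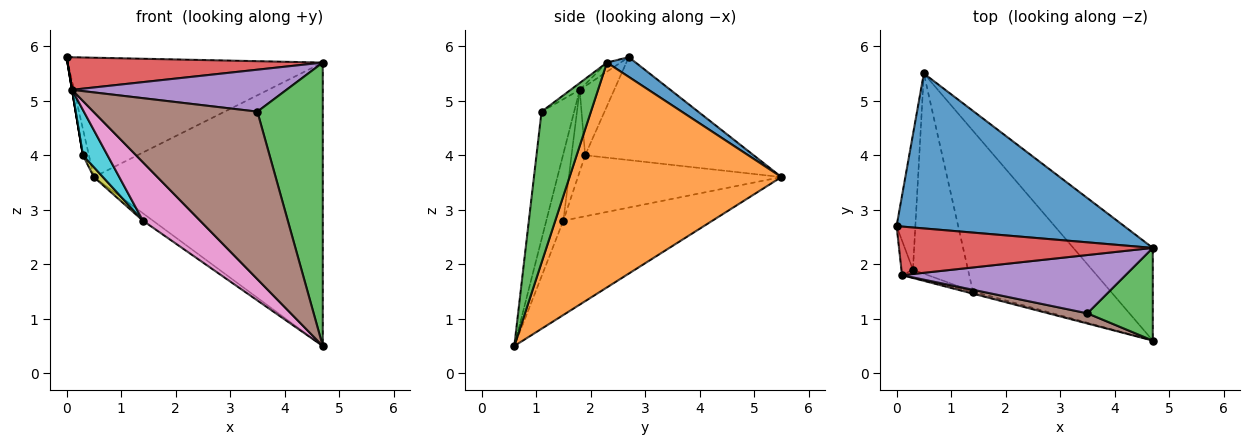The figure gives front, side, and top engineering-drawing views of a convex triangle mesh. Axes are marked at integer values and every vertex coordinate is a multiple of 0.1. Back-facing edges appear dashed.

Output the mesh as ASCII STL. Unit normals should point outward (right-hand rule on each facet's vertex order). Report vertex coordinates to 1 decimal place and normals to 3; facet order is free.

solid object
 facet normal 0.069 0.609 0.790
  outer loop
   vertex 0.5 5.5 3.6
   vertex 0.0 2.7 5.8
   vertex 4.7 2.3 5.7
  endloop
 endfacet
 facet normal 0.660 0.714 -0.233
  outer loop
   vertex 4.7 0.6 0.5
   vertex 0.5 5.5 3.6
   vertex 4.7 2.3 5.7
  endloop
 endfacet
 facet normal 0.583 -0.772 0.252
  outer loop
   vertex 3.5 1.1 4.8
   vertex 4.7 0.6 0.5
   vertex 4.7 2.3 5.7
  endloop
 endfacet
 facet normal -0.030 -0.557 0.830
  outer loop
   vertex 0.1 1.8 5.2
   vertex 4.7 2.3 5.7
   vertex 0.0 2.7 5.8
  endloop
 endfacet
 facet normal -0.025 -0.584 0.811
  outer loop
   vertex 0.1 1.8 5.2
   vertex 3.5 1.1 4.8
   vertex 4.7 2.3 5.7
  endloop
 endfacet
 facet normal -0.195 -0.979 0.060
  outer loop
   vertex 0.1 1.8 5.2
   vertex 4.7 0.6 0.5
   vertex 3.5 1.1 4.8
  endloop
 endfacet
 facet normal -0.286 -0.958 -0.035
  outer loop
   vertex 1.4 1.5 2.8
   vertex 4.7 0.6 0.5
   vertex 0.1 1.8 5.2
  endloop
 endfacet
 facet normal -0.564 0.038 -0.825
  outer loop
   vertex 1.4 1.5 2.8
   vertex 0.5 5.5 3.6
   vertex 4.7 0.6 0.5
  endloop
 endfacet
 facet normal -0.742 -0.033 -0.669
  outer loop
   vertex 0.3 1.9 4.0
   vertex 0.5 5.5 3.6
   vertex 1.4 1.5 2.8
  endloop
 endfacet
 facet normal -0.480 -0.864 -0.152
  outer loop
   vertex 0.3 1.9 4.0
   vertex 1.4 1.5 2.8
   vertex 0.1 1.8 5.2
  endloop
 endfacet
 facet normal -0.983 0.035 -0.179
  outer loop
   vertex 0.3 1.9 4.0
   vertex 0.0 2.7 5.8
   vertex 0.5 5.5 3.6
  endloop
 endfacet
 facet normal -0.986 0.000 -0.164
  outer loop
   vertex 0.3 1.9 4.0
   vertex 0.1 1.8 5.2
   vertex 0.0 2.7 5.8
  endloop
 endfacet
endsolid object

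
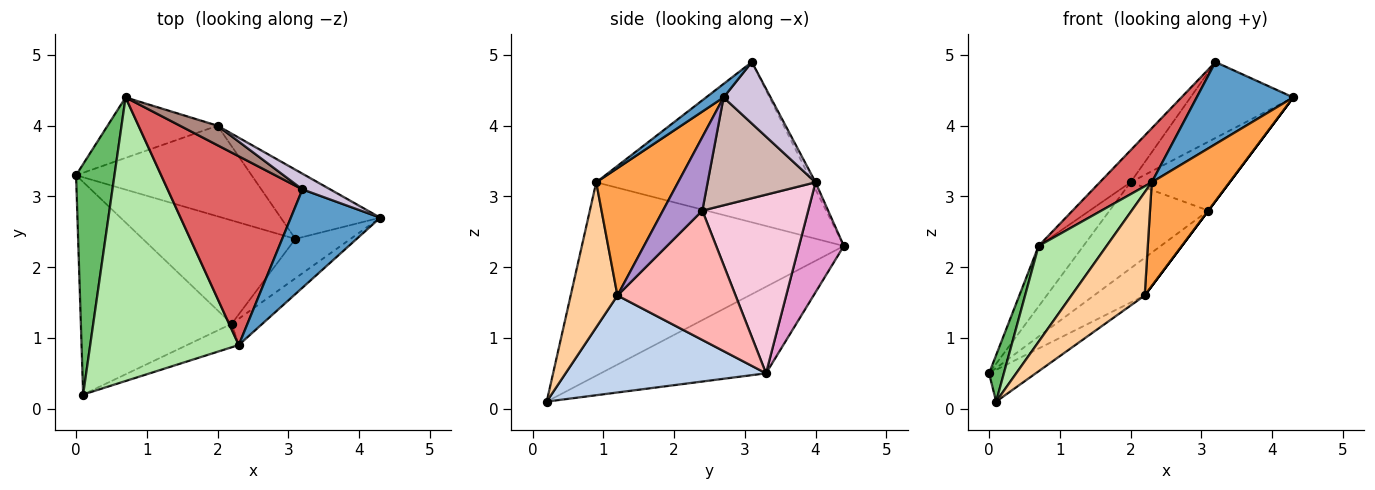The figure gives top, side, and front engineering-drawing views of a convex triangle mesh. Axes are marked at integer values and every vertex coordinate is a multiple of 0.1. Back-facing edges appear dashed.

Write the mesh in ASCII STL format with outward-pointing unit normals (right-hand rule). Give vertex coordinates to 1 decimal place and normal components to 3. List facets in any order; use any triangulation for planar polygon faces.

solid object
 facet normal 0.115 -0.636 0.763
  outer loop
   vertex 2.3 0.9 3.2
   vertex 4.3 2.7 4.4
   vertex 3.2 3.1 4.9
  endloop
 endfacet
 facet normal 0.537 0.125 -0.835
  outer loop
   vertex 2.2 1.2 1.6
   vertex 0.1 0.2 0.1
   vertex 0.0 3.3 0.5
  endloop
 endfacet
 facet normal 0.714 -0.679 -0.172
  outer loop
   vertex 2.2 1.2 1.6
   vertex 4.3 2.7 4.4
   vertex 2.3 0.9 3.2
  endloop
 endfacet
 facet normal 0.529 -0.828 -0.188
  outer loop
   vertex 2.2 1.2 1.6
   vertex 2.3 0.9 3.2
   vertex 0.1 0.2 0.1
  endloop
 endfacet
 facet normal -0.911 -0.082 0.404
  outer loop
   vertex 0.7 4.4 2.3
   vertex 0.0 3.3 0.5
   vertex 0.1 0.2 0.1
  endloop
 endfacet
 facet normal -0.777 -0.202 0.597
  outer loop
   vertex 0.7 4.4 2.3
   vertex 0.1 0.2 0.1
   vertex 2.3 0.9 3.2
  endloop
 endfacet
 facet normal -0.753 -0.181 0.633
  outer loop
   vertex 0.7 4.4 2.3
   vertex 2.3 0.9 3.2
   vertex 3.2 3.1 4.9
  endloop
 endfacet
 facet normal 0.623 0.268 -0.735
  outer loop
   vertex 3.1 2.4 2.8
   vertex 2.2 1.2 1.6
   vertex 0.0 3.3 0.5
  endloop
 endfacet
 facet normal 0.800 0.000 -0.600
  outer loop
   vertex 3.1 2.4 2.8
   vertex 4.3 2.7 4.4
   vertex 2.2 1.2 1.6
  endloop
 endfacet
 facet normal 0.409 0.894 0.185
  outer loop
   vertex 2.0 4.0 3.2
   vertex 3.2 3.1 4.9
   vertex 4.3 2.7 4.4
  endloop
 endfacet
 facet normal -0.098 0.849 0.519
  outer loop
   vertex 2.0 4.0 3.2
   vertex 0.7 4.4 2.3
   vertex 3.2 3.1 4.9
  endloop
 endfacet
 facet normal 0.609 0.559 -0.562
  outer loop
   vertex 2.0 4.0 3.2
   vertex 4.3 2.7 4.4
   vertex 3.1 2.4 2.8
  endloop
 endfacet
 facet normal 0.577 0.577 -0.577
  outer loop
   vertex 2.0 4.0 3.2
   vertex 0.0 3.3 0.5
   vertex 0.7 4.4 2.3
  endloop
 endfacet
 facet normal 0.594 0.554 -0.583
  outer loop
   vertex 2.0 4.0 3.2
   vertex 3.1 2.4 2.8
   vertex 0.0 3.3 0.5
  endloop
 endfacet
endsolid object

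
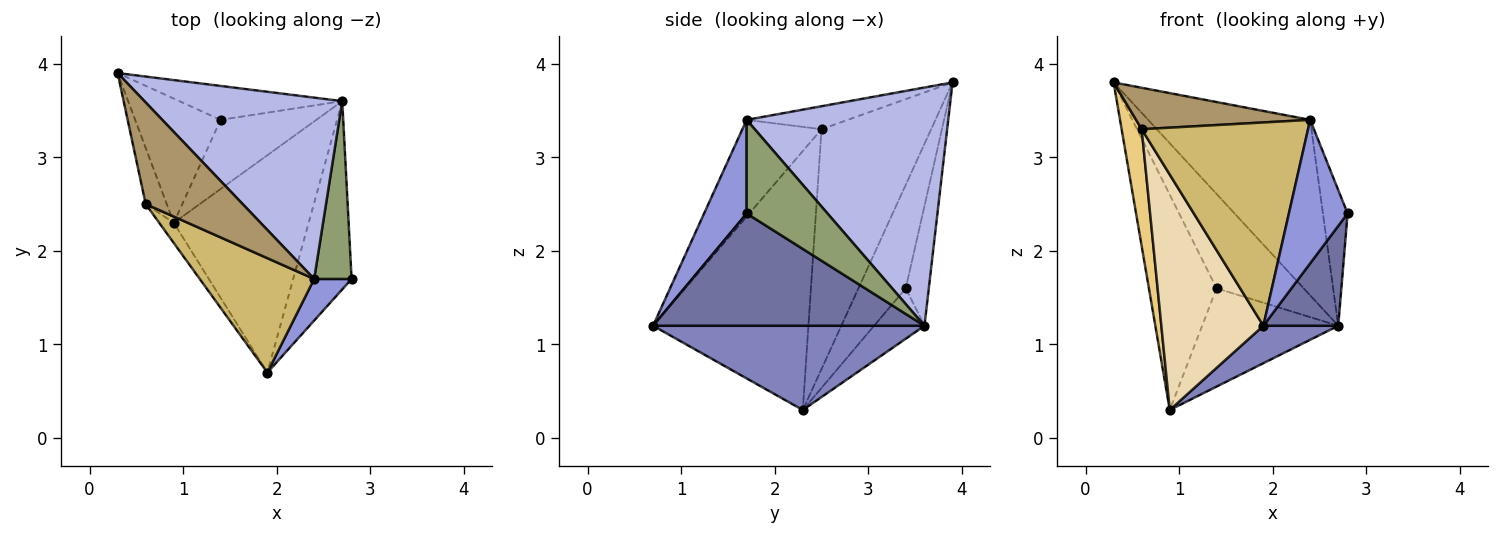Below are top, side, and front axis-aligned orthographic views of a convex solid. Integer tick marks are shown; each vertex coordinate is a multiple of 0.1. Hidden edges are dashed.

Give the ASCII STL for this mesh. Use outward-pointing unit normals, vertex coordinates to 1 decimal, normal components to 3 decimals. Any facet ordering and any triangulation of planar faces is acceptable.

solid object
 facet normal 0.862 -0.238 -0.448
  outer loop
   vertex 2.7 3.6 1.2
   vertex 2.8 1.7 2.4
   vertex 1.9 0.7 1.2
  endloop
 endfacet
 facet normal 0.524 -0.145 -0.839
  outer loop
   vertex 2.7 3.6 1.2
   vertex 1.9 0.7 1.2
   vertex 0.9 2.3 0.3
  endloop
 endfacet
 facet normal 0.571 -0.788 0.229
  outer loop
   vertex 2.4 1.7 3.4
   vertex 1.9 0.7 1.2
   vertex 2.8 1.7 2.4
  endloop
 endfacet
 facet normal 0.654 0.526 0.543
  outer loop
   vertex 2.4 1.7 3.4
   vertex 2.7 3.6 1.2
   vertex 0.3 3.9 3.8
  endloop
 endfacet
 facet normal 0.893 0.273 0.357
  outer loop
   vertex 2.4 1.7 3.4
   vertex 2.8 1.7 2.4
   vertex 2.7 3.6 1.2
  endloop
 endfacet
 facet normal -0.518 0.741 -0.427
  outer loop
   vertex 1.4 3.4 1.6
   vertex 0.9 2.3 0.3
   vertex 0.3 3.9 3.8
  endloop
 endfacet
 facet normal -0.242 0.913 -0.328
  outer loop
   vertex 1.4 3.4 1.6
   vertex 0.3 3.9 3.8
   vertex 2.7 3.6 1.2
  endloop
 endfacet
 facet normal -0.290 0.783 -0.551
  outer loop
   vertex 1.4 3.4 1.6
   vertex 2.7 3.6 1.2
   vertex 0.9 2.3 0.3
  endloop
 endfacet
 facet normal -0.214 -0.369 0.904
  outer loop
   vertex 0.6 2.5 3.3
   vertex 2.4 1.7 3.4
   vertex 0.3 3.9 3.8
  endloop
 endfacet
 facet normal -0.383 -0.805 0.453
  outer loop
   vertex 0.6 2.5 3.3
   vertex 1.9 0.7 1.2
   vertex 2.4 1.7 3.4
  endloop
 endfacet
 facet normal -0.980 -0.179 -0.086
  outer loop
   vertex 0.6 2.5 3.3
   vertex 0.3 3.9 3.8
   vertex 0.9 2.3 0.3
  endloop
 endfacet
 facet normal -0.835 -0.548 -0.047
  outer loop
   vertex 0.6 2.5 3.3
   vertex 0.9 2.3 0.3
   vertex 1.9 0.7 1.2
  endloop
 endfacet
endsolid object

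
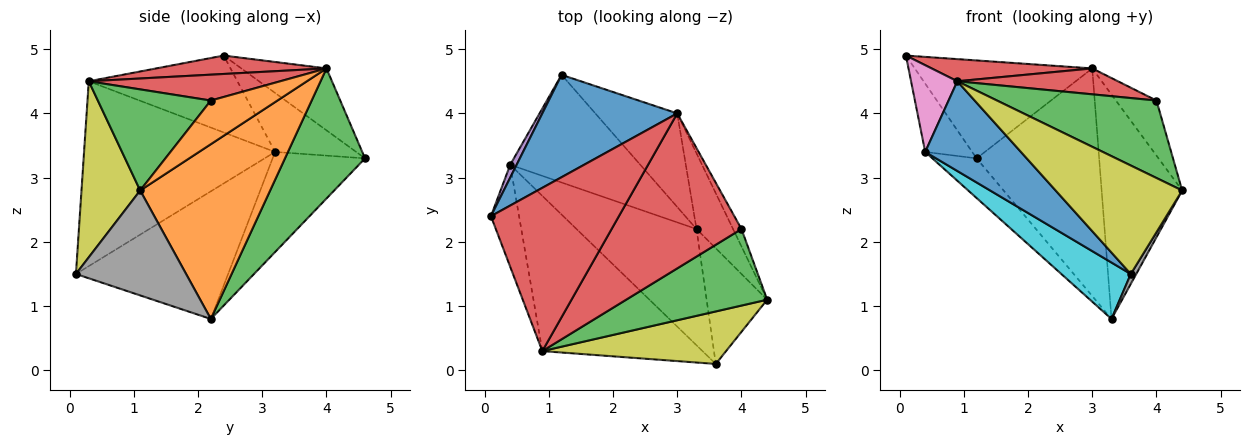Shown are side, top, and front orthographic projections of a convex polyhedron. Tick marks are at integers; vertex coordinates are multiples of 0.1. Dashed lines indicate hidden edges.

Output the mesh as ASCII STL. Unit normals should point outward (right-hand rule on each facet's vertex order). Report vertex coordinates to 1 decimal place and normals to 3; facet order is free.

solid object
 facet normal -0.315 0.656 0.686
  outer loop
   vertex 3.0 4.0 4.7
   vertex 1.2 4.6 3.3
   vertex 0.1 2.4 4.9
  endloop
 endfacet
 facet normal 0.837 0.519 -0.175
  outer loop
   vertex 3.0 4.0 4.7
   vertex 4.4 1.1 2.8
   vertex 3.3 2.2 0.8
  endloop
 endfacet
 facet normal 0.517 0.792 -0.326
  outer loop
   vertex 3.0 4.0 4.7
   vertex 3.3 2.2 0.8
   vertex 1.2 4.6 3.3
  endloop
 endfacet
 facet normal 0.141 -0.133 0.981
  outer loop
   vertex 0.9 0.3 4.5
   vertex 3.0 4.0 4.7
   vertex 0.1 2.4 4.9
  endloop
 endfacet
 facet normal -0.862 0.499 0.094
  outer loop
   vertex 0.4 3.2 3.4
   vertex 0.1 2.4 4.9
   vertex 1.2 4.6 3.3
  endloop
 endfacet
 facet normal -0.585 0.280 -0.761
  outer loop
   vertex 0.4 3.2 3.4
   vertex 1.2 4.6 3.3
   vertex 3.3 2.2 0.8
  endloop
 endfacet
 facet normal -0.901 -0.281 -0.330
  outer loop
   vertex 0.4 3.2 3.4
   vertex 0.9 0.3 4.5
   vertex 0.1 2.4 4.9
  endloop
 endfacet
 facet normal 0.865 -0.043 -0.499
  outer loop
   vertex 3.6 0.1 1.5
   vertex 3.3 2.2 0.8
   vertex 4.4 1.1 2.8
  endloop
 endfacet
 facet normal 0.385 -0.831 0.402
  outer loop
   vertex 3.6 0.1 1.5
   vertex 4.4 1.1 2.8
   vertex 0.9 0.3 4.5
  endloop
 endfacet
 facet normal -0.691 -0.315 -0.650
  outer loop
   vertex 3.6 0.1 1.5
   vertex 0.4 3.2 3.4
   vertex 3.3 2.2 0.8
  endloop
 endfacet
 facet normal -0.707 -0.354 -0.612
  outer loop
   vertex 3.6 0.1 1.5
   vertex 0.9 0.3 4.5
   vertex 0.4 3.2 3.4
  endloop
 endfacet
 facet normal 0.843 0.513 -0.163
  outer loop
   vertex 4.0 2.2 4.2
   vertex 4.4 1.1 2.8
   vertex 3.0 4.0 4.7
  endloop
 endfacet
 facet normal 0.450 -0.635 0.628
  outer loop
   vertex 4.0 2.2 4.2
   vertex 0.9 0.3 4.5
   vertex 4.4 1.1 2.8
  endloop
 endfacet
 facet normal 0.193 -0.162 0.968
  outer loop
   vertex 4.0 2.2 4.2
   vertex 3.0 4.0 4.7
   vertex 0.9 0.3 4.5
  endloop
 endfacet
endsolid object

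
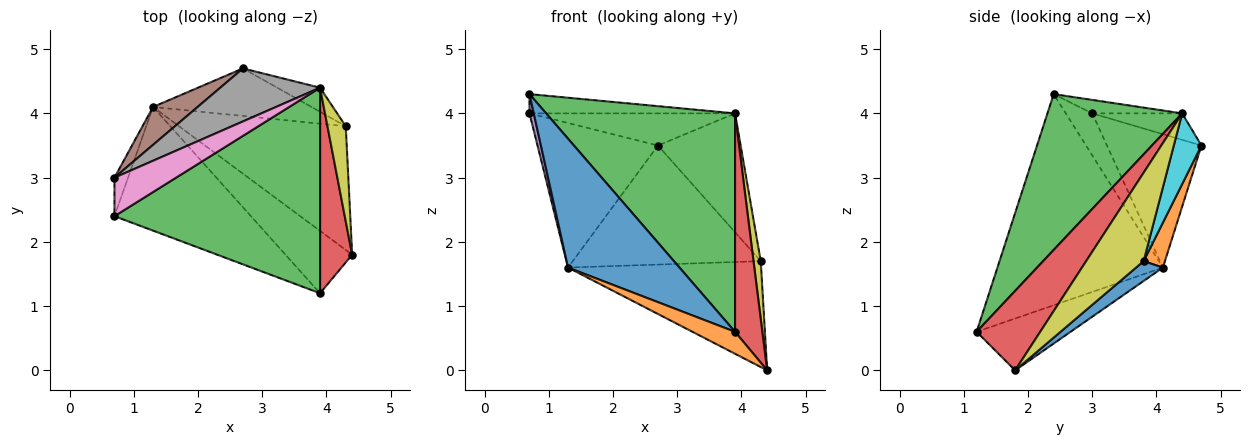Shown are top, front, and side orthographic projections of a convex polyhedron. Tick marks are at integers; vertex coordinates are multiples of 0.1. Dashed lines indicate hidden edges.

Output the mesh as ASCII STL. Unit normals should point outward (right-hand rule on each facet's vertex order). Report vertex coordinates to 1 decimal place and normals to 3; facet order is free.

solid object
 facet normal -0.731 -0.492 -0.472
  outer loop
   vertex 1.3 4.1 1.6
   vertex 3.9 1.2 0.6
   vertex 0.7 2.4 4.3
  endloop
 endfacet
 facet normal -0.591 -0.268 -0.761
  outer loop
   vertex 1.3 4.1 1.6
   vertex 4.4 1.8 0.0
   vertex 3.9 1.2 0.6
  endloop
 endfacet
 facet normal 0.461 -0.646 0.608
  outer loop
   vertex 3.9 4.4 4.0
   vertex 0.7 2.4 4.3
   vertex 3.9 1.2 0.6
  endloop
 endfacet
 facet normal 0.861 -0.370 0.348
  outer loop
   vertex 3.9 4.4 4.0
   vertex 3.9 1.2 0.6
   vertex 4.4 1.8 0.0
  endloop
 endfacet
 facet normal -0.940 -0.152 -0.305
  outer loop
   vertex 0.7 3.0 4.0
   vertex 1.3 4.1 1.6
   vertex 0.7 2.4 4.3
  endloop
 endfacet
 facet normal -0.604 0.771 0.202
  outer loop
   vertex 0.7 3.0 4.0
   vertex 2.7 4.7 3.5
   vertex 1.3 4.1 1.6
  endloop
 endfacet
 facet normal -0.192 0.439 0.878
  outer loop
   vertex 0.7 3.0 4.0
   vertex 0.7 2.4 4.3
   vertex 3.9 4.4 4.0
  endloop
 endfacet
 facet normal -0.221 0.505 0.834
  outer loop
   vertex 0.7 3.0 4.0
   vertex 3.9 4.4 4.0
   vertex 2.7 4.7 3.5
  endloop
 endfacet
 facet normal 0.972 -0.122 0.201
  outer loop
   vertex 4.3 3.8 1.7
   vertex 3.9 4.4 4.0
   vertex 4.4 1.8 0.0
  endloop
 endfacet
 facet normal 0.311 0.931 -0.189
  outer loop
   vertex 4.3 3.8 1.7
   vertex 2.7 4.7 3.5
   vertex 3.9 4.4 4.0
  endloop
 endfacet
 facet normal 0.090 0.648 -0.757
  outer loop
   vertex 4.3 3.8 1.7
   vertex 4.4 1.8 0.0
   vertex 1.3 4.1 1.6
  endloop
 endfacet
 facet normal 0.105 0.924 -0.369
  outer loop
   vertex 4.3 3.8 1.7
   vertex 1.3 4.1 1.6
   vertex 2.7 4.7 3.5
  endloop
 endfacet
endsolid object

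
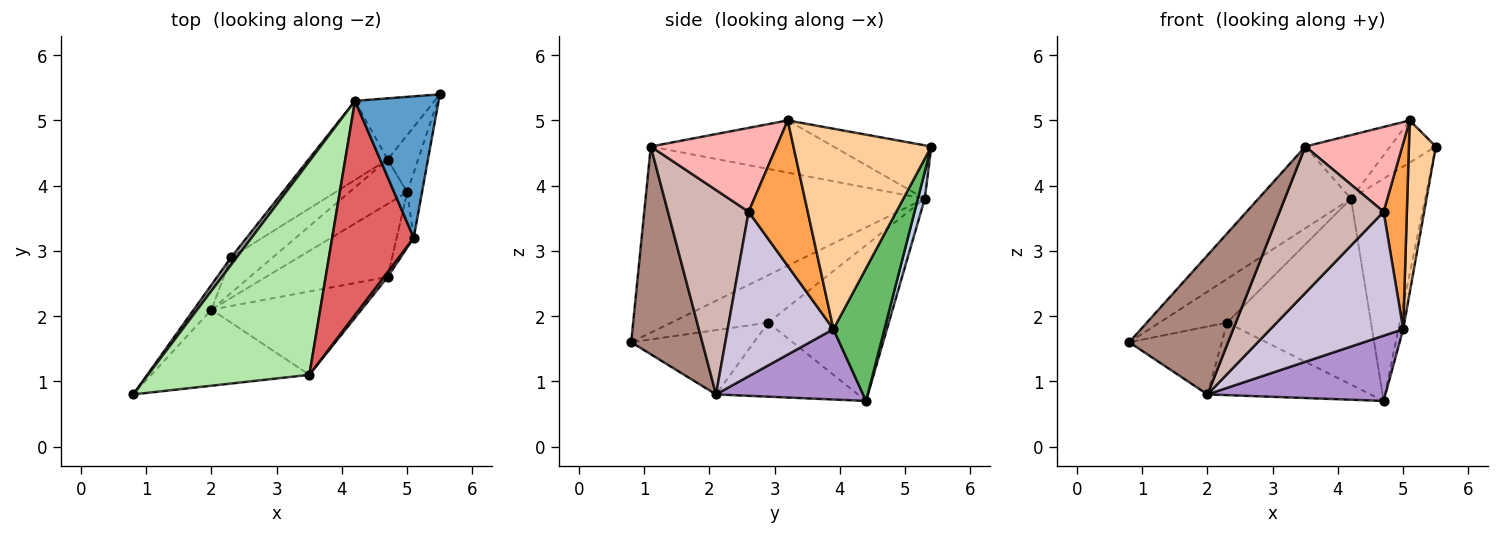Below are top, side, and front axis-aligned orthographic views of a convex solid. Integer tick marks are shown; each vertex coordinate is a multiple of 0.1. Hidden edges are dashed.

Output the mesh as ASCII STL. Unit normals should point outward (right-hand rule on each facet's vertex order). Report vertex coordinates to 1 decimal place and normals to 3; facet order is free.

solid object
 facet normal -0.522 0.244 0.818
  outer loop
   vertex 4.2 5.3 3.8
   vertex 5.1 3.2 5.0
   vertex 5.5 5.4 4.6
  endloop
 endfacet
 facet normal 0.089 0.960 -0.264
  outer loop
   vertex 4.2 5.3 3.8
   vertex 5.5 5.4 4.6
   vertex 4.7 4.4 0.7
  endloop
 endfacet
 facet normal 0.925 -0.364 -0.108
  outer loop
   vertex 5.0 3.9 1.8
   vertex 5.1 3.2 5.0
   vertex 4.7 2.6 3.6
  endloop
 endfacet
 facet normal 0.979 -0.191 -0.072
  outer loop
   vertex 5.0 3.9 1.8
   vertex 5.5 5.4 4.6
   vertex 5.1 3.2 5.0
  endloop
 endfacet
 facet normal 0.971 0.092 -0.223
  outer loop
   vertex 5.0 3.9 1.8
   vertex 4.7 4.4 0.7
   vertex 5.5 5.4 4.6
  endloop
 endfacet
 facet normal -0.733 0.243 0.635
  outer loop
   vertex 3.5 1.1 4.6
   vertex 4.2 5.3 3.8
   vertex 0.8 0.8 1.6
  endloop
 endfacet
 facet normal -0.523 0.243 0.817
  outer loop
   vertex 3.5 1.1 4.6
   vertex 5.1 3.2 5.0
   vertex 4.2 5.3 3.8
  endloop
 endfacet
 facet normal 0.792 -0.610 0.035
  outer loop
   vertex 3.5 1.1 4.6
   vertex 4.7 2.6 3.6
   vertex 5.1 3.2 5.0
  endloop
 endfacet
 facet normal 0.564 -0.683 -0.464
  outer loop
   vertex 2.0 2.1 0.8
   vertex 4.7 4.4 0.7
   vertex 5.0 3.9 1.8
  endloop
 endfacet
 facet normal 0.566 -0.710 -0.419
  outer loop
   vertex 2.0 2.1 0.8
   vertex 5.0 3.9 1.8
   vertex 4.7 2.6 3.6
  endloop
 endfacet
 facet normal 0.533 -0.742 -0.406
  outer loop
   vertex 2.0 2.1 0.8
   vertex 3.5 1.1 4.6
   vertex 0.8 0.8 1.6
  endloop
 endfacet
 facet normal 0.559 -0.721 -0.410
  outer loop
   vertex 2.0 2.1 0.8
   vertex 4.7 2.6 3.6
   vertex 3.5 1.1 4.6
  endloop
 endfacet
 facet normal -0.611 0.729 -0.310
  outer loop
   vertex 2.3 2.9 1.9
   vertex 4.2 5.3 3.8
   vertex 4.7 4.4 0.7
  endloop
 endfacet
 facet normal -0.616 0.708 -0.347
  outer loop
   vertex 2.3 2.9 1.9
   vertex 4.7 4.4 0.7
   vertex 2.0 2.1 0.8
  endloop
 endfacet
 facet normal -0.816 0.569 0.097
  outer loop
   vertex 2.3 2.9 1.9
   vertex 0.8 0.8 1.6
   vertex 4.2 5.3 3.8
  endloop
 endfacet
 facet normal -0.780 0.588 -0.215
  outer loop
   vertex 2.3 2.9 1.9
   vertex 2.0 2.1 0.8
   vertex 0.8 0.8 1.6
  endloop
 endfacet
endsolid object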